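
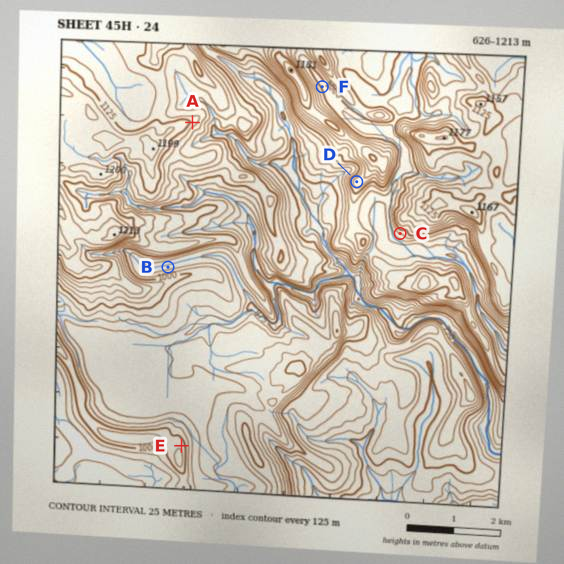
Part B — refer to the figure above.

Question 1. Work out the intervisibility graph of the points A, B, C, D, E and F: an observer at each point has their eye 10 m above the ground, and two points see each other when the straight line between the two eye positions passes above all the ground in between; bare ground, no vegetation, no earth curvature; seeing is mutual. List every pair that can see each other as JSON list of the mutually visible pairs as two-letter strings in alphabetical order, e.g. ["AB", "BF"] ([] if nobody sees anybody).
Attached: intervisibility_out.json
["AC", "AD", "AE", "CD", "CE", "DE"]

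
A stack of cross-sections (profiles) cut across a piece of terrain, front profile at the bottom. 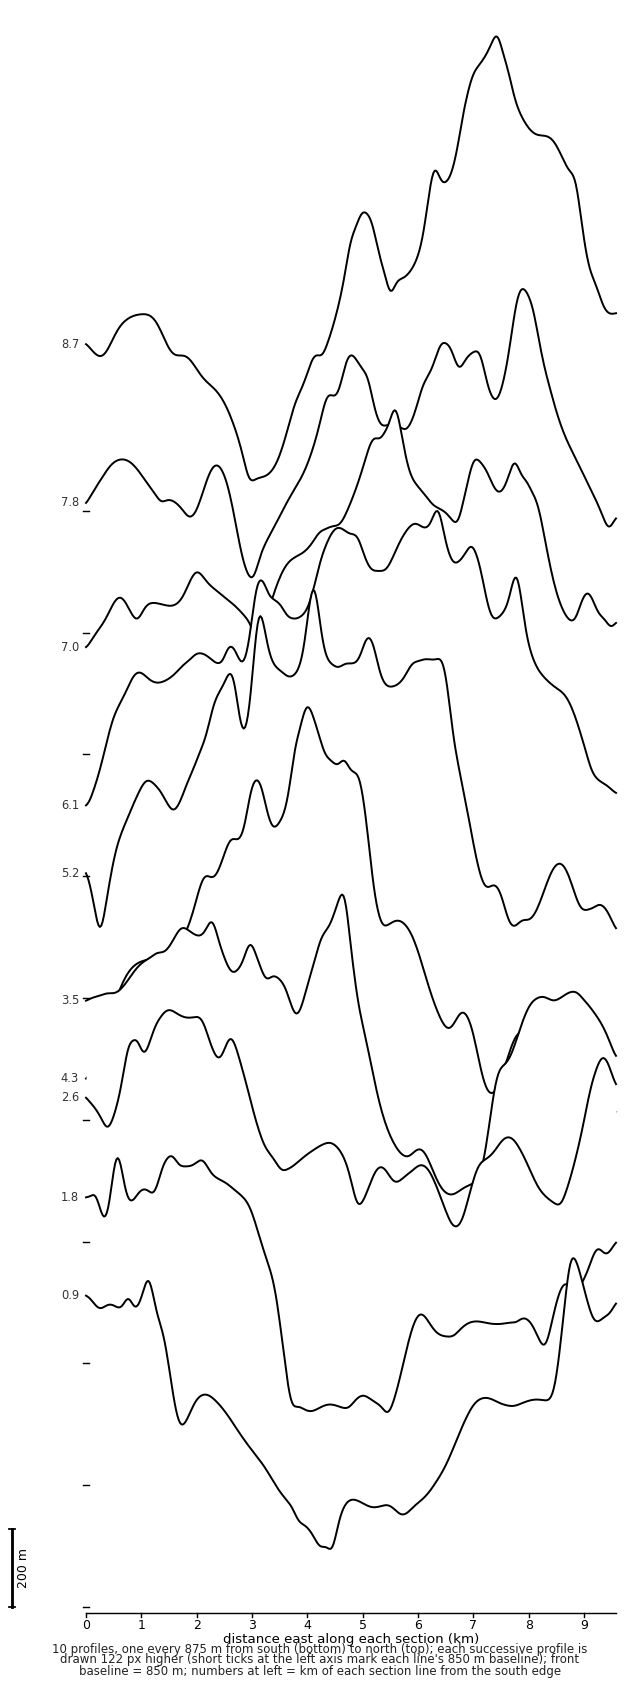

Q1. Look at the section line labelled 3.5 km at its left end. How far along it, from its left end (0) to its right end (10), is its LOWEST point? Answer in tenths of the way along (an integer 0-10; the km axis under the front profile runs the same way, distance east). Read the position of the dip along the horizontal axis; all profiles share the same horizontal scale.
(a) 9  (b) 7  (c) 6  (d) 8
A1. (b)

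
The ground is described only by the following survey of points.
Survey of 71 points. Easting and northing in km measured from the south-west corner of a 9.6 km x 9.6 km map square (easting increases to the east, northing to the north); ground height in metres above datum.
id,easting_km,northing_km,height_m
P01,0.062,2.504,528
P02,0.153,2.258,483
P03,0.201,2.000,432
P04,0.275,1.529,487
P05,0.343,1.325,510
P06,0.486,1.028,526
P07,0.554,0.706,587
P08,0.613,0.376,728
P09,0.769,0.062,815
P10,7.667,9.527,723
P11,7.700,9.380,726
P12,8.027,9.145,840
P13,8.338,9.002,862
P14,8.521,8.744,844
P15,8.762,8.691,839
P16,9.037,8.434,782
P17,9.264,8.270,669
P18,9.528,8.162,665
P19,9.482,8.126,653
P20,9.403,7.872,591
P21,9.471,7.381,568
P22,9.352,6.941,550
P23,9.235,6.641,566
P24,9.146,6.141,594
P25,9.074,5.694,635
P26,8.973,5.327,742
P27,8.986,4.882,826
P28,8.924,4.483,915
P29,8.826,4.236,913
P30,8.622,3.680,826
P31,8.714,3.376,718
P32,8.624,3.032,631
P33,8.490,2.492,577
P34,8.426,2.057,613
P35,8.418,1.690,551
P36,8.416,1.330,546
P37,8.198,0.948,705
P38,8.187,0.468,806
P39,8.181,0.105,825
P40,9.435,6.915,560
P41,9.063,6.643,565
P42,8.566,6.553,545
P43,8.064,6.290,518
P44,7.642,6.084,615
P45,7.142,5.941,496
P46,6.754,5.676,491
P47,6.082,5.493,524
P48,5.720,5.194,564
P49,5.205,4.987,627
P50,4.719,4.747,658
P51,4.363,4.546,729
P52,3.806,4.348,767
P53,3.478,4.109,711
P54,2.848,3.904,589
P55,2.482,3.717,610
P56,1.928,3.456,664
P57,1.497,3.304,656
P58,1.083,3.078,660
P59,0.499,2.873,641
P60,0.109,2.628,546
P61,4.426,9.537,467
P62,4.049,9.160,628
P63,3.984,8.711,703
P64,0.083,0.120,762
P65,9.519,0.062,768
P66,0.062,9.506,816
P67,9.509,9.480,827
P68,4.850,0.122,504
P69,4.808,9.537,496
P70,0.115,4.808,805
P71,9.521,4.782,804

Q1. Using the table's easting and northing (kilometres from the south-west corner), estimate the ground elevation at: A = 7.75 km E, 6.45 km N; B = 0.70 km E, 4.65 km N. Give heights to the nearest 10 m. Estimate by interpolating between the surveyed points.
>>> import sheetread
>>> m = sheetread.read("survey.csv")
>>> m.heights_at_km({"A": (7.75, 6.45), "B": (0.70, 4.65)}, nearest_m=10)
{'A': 530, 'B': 800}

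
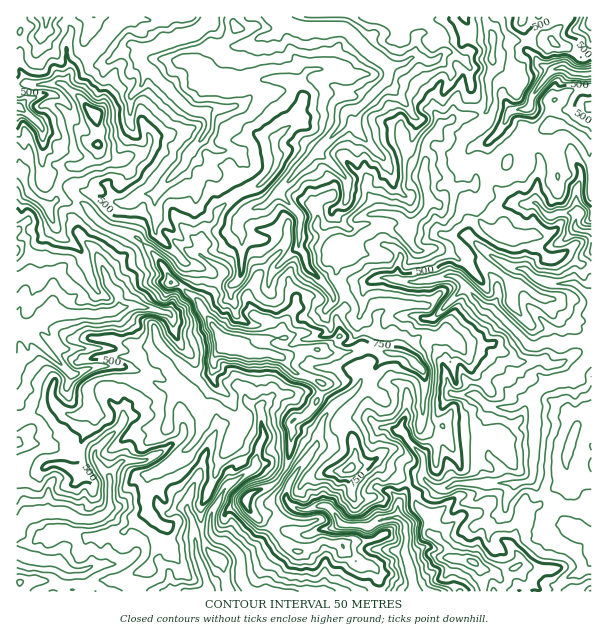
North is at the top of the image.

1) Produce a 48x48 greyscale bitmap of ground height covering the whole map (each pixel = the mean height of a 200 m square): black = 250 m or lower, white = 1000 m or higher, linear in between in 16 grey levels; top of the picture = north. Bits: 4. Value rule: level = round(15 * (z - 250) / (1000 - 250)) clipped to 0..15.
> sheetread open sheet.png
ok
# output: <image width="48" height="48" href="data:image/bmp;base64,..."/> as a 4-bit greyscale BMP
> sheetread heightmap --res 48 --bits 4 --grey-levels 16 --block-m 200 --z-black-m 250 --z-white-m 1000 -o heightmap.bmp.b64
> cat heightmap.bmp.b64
<image width="48" height="48" href="data:image/bmp;base64,Qk32BAAAAAAAAHYAAAAoAAAAMAAAADAAAAABAAQAAAAAAIAEAAATCwAAEwsAABAAAAAAAAAAAAAAABEREQAiIiIAMzMzAERERABVVVUAZmZmAHd3dwCIiIgAmZmZAKqqqgC7u7sAzMzMAN3d3QDu7u4A////AEMyMzM0QyIhEhERIiIzRVMRJEV3dmVERDMiESM0RDMxIxEjRERFZmQRNmeId2VUMxEREiIjREQhMxI0VmVmdlMSV4mHZ2VUMhEhIzMzNEQiMhJGeHd4ZTITV3dlVlMzIhIyIzNERFQiESRXd2dmZVQUd2VUVTMyIREiIiI0RVQiI0aHd3UyIjMUdmRDNEMiIhAREREkVUQjJWmYdVU1ZCI2dlVDI0MiIiESIzEjVVM1NIqHVVRXh2NGVVQzIjMzMzMjREI0VVQ1U2mYZ3eJl2VVQzMiISIzMzREVUElZmVEZDVod4mrqHdkRDMiIRE0Q0RVVTIjRmZkZlRGl4msupdkVVQzMyE0QzREVSM0RFd1Z3VXmHiauphkVmRDQyE0QyNEVUNVZmZ2Z4ZXqoiaqIdWZmRDQxEkQzNEVVRFZnZnZ4dXq5iamGVYd2RDMxEjRERFZmZEVnd3d4doq7iZl3dodmQzIhEjRDRVVmVVZnd4iIdnmrqZmJh4hVQhEREjMzNVRmVlZnd4mYd3iaypmZh4hTIjIRESIiNENWZmd3eJqYiIm83KmZiJlVRDIiEBESMzI0VWZ3iJuqqqzcu6mqmrlVVUMyIhERIhNFVmd4h5zd7u7cy7qqu6hmZVQzIiERESM0VWeIZ53+7t3My6uqqYd3dlQxEREAESNFVVaGV67t3d3LqqmYmIeHZUMRIREREREiIjV1R726u8yqiYeIh2VmVDEjIiERERERESMzWMuZuqqpeIeId3ZFQhJDMzIRIRIjMSNXi7qImImphod3d2ZTISNERDISIiM0IkaLupl2mImYZ3ZVVERDJENUMiETMyNEI1aLmIiGeHh1aHdlRUQyRUQyIzIjMzNDNFeZZnh1Z3ZliYh3Z3dlZUMzRVMzRFVTRWeGZ4dlVWZWiZiHeJh2VEVVVVQjVmZFZ3dVZ3ZURVZGeIiIiZdlVWZmZTMjV3ZXd3ZFZmZURVZGd3iImZd2VmZmZUElWHZ3ZVVEVVZUNEVGZWiZmZmHZmZVQzI2eId2VEQ0REVlQzNWZkaId4mXdmVENVNYh3dlVUQzNEVVZTNFZkV2V4mHd2ZVVmRYdnd2VmVCI0RFVlM0RDVlV5mHd2ZmVnVYdniId3ZDIjRERWQiM0VUR4mHd2d2ZnVndneJl3ZUMTM0RWZCI0QzV4l3Zmd2ZmZ3ZWeal2ZkQhNERWVDIjMkZniHZlZmZ2Z2VGealkVUQyI0VWZVMSI0ZmiHdmVmd3dkNWeahUVDIhIzRFVlQhE0VUaId3VVZ3ZSVneZhTQyEREiNEVVQhEjQ1ZnZnVDR2VEVWiGZCIhEjMzM0RVQyIRI0VWVnZlNmZWZ4dkQyERI0Q0REREMzMhEzRVVnZ2NEQ1RWZDMyESMzMzM0RERDMhEjM0RXd2QhIkNEVDIhASMzMzIiMzMzIRERIkRodlRUVUM0QzMhEREiMiIRIiIiESMyM0VodlZ3ZEIjQzMyIREBEjIREREREiMzNFZodlZ2Q0MTQyNDMzIhEjIRARERIzRERFVnZUVWUg=="/>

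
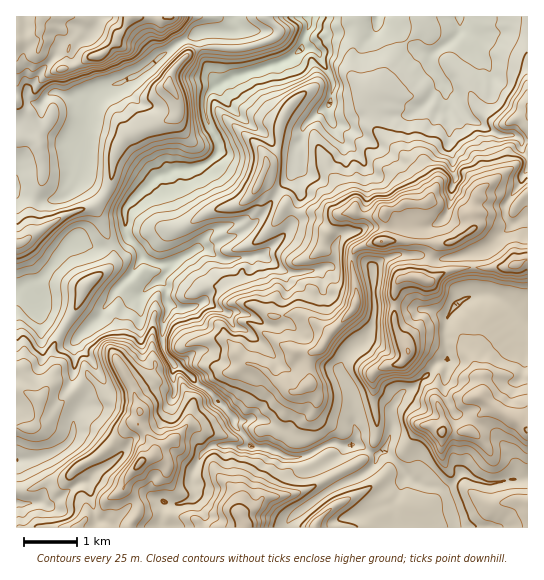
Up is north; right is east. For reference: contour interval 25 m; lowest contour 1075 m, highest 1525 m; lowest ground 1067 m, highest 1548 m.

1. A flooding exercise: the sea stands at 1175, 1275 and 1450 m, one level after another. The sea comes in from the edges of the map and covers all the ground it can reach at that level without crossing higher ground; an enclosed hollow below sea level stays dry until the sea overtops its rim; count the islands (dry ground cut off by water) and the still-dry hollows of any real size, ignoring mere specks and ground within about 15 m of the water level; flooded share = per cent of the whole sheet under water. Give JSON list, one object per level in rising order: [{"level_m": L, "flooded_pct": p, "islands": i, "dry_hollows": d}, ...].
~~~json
[{"level_m": 1175, "flooded_pct": 9, "islands": 0, "dry_hollows": 0}, {"level_m": 1275, "flooded_pct": 42, "islands": 2, "dry_hollows": 0}, {"level_m": 1450, "flooded_pct": 91, "islands": 2, "dry_hollows": 0}]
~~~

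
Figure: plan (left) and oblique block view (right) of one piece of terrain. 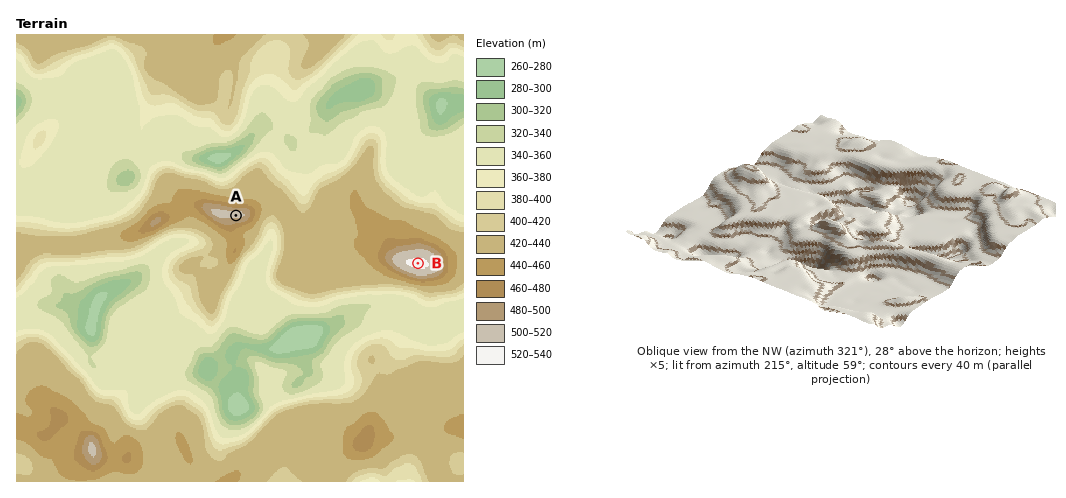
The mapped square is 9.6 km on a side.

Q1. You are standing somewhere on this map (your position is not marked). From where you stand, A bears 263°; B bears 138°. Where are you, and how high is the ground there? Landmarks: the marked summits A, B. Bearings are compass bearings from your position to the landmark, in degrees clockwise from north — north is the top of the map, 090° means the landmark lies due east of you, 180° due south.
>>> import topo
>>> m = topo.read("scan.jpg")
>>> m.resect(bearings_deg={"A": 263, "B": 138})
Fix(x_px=361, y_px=200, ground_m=440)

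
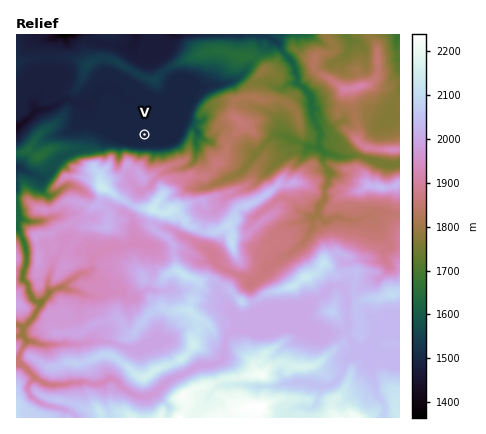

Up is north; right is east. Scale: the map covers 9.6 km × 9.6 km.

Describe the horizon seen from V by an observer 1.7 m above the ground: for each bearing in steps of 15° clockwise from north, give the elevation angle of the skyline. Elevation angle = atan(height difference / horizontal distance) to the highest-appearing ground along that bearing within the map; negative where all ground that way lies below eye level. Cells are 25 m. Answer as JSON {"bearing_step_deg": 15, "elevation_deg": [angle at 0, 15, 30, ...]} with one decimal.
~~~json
{"bearing_step_deg": 15, "elevation_deg": [1.9, 1.9, 2.9, 3.0, 4.7, 9.0, 9.9, 12.7, 16.5, 20.3, 23.2, 24.8, 30.8, 30.6, 32.2, 25.1, 21.4, 3.5, 2.3, 1.0, 0.3, 1.1, 1.2, 1.6]}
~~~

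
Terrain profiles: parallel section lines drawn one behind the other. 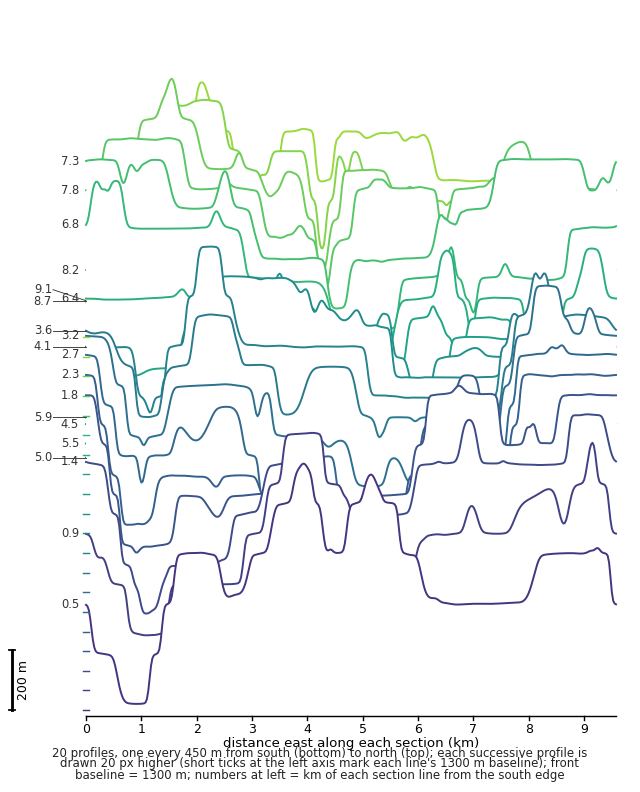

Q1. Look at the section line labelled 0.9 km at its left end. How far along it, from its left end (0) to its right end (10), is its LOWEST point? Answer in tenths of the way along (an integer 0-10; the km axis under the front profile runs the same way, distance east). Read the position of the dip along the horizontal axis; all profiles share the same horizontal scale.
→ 1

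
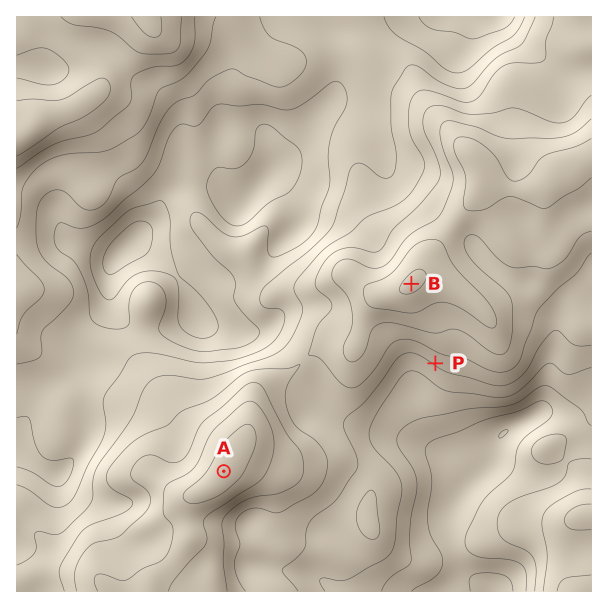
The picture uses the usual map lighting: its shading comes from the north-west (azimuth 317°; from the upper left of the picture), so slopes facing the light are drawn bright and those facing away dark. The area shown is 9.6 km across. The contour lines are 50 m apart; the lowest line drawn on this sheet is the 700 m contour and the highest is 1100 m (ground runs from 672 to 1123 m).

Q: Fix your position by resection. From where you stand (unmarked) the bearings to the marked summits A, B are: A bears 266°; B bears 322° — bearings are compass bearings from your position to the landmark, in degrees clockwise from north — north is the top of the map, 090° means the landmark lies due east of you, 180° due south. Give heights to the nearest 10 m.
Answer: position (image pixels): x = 540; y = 449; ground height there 820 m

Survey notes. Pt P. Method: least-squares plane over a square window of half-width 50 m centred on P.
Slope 13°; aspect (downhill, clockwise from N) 213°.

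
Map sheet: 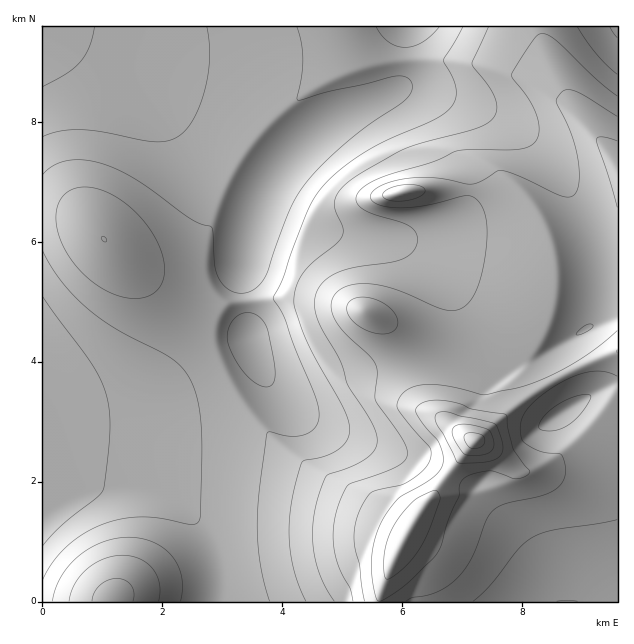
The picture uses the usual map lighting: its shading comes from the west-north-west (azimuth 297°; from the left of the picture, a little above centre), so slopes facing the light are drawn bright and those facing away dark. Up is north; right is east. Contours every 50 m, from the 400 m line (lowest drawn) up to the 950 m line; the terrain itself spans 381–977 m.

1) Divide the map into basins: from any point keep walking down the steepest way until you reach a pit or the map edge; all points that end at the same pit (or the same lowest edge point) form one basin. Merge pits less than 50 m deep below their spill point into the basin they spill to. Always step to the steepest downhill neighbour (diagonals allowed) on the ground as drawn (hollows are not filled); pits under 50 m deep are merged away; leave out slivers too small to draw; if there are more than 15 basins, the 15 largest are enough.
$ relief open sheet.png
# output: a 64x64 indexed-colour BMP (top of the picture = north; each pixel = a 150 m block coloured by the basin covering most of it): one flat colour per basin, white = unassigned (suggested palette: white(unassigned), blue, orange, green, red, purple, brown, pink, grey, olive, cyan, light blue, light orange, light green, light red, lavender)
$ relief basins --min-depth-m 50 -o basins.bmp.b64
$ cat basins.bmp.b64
<image width="64" height="64" href="data:image/bmp;base64,Qk12CAAAAAAAAHYAAAAoAAAAQAAAAEAAAAABAAQAAAAAAAAIAAATCwAAEwsAABAAAAAAAAAA////ALR3HwAOf/8ALKAsACgn1gC9Z5QAS1aMAMJ34wB/f38AIr28AM++FwDox64AeLv/AIrfmACWmP8A1bDFACIiIiIiIiIiIiIiIiIiIiIiIiIzMzMzMzMzMzMzMzMzIiIiIiIiIiIiIiIiIiIiIiIiIjMzMzMzMzMzMzMzMzMiIiIiIiIiIiIiIiIiIiIiIiIiMzMzMzMzMzMzMzMzMyIiIiIiIiIiIiIiIiIiIiIiIiIjMzMzMzMzMzMzMzMzIiIiIiIiIiIiIiIiIiIiIiIiIiMzMzMzMzMzMzMzMzMiIiIiIiIiIiIiIiIiIiIiIiIiIjMzMzMzMzMzMzMzMyIiIiIiIiIiIiIiIiIiIiIiIiIiMzMzMzMzMzMzMzMzIiIiIiIiIiIiIiIiIiIiIiIiIiIjMzMzMzMzMzMzMzMiIiIiIiIiIiIiIiIiIiIiIiIiIhMzMzMzMzMzMzMzMyIiIiIiIiIiIiIiIiIiIiIiIiIhETMzMzMzMzMzMzMzIiIiIiIiIiIiIiIiIiIiIiIiIRERMzMzMzMzMzMzMzMiIiIiIiIiIiIiIiIiIiIiIiIRERETMzMzMzMzMzMzMyIiIiIiIiIiIiIiIiIiIiIiERERERERERMzMzMzMzMzIiIiIiIiIiIiIiIiIiIiIhERERERERERERMzMzMzMzMiIiIiIiIiIiIiIiIiIiIREREREREREREREzMzMzMzMyIiIiIiIiIiIiIiIiIiIRERERERERERERETMzMzMzMzIiIiIiIiIiIiIiIiIiIRERERERERERERETMzMzMzMzMiIiIiIiIiIiIiIiIiERERERERERERERETMzMzMzMzMyIiIiIiIiIiIiIiIiERERERERERERERERMzMzMzMzMzIiIiIiIiIiIiIiIiERERERERERERERERETMzMzMzMzMiIiIiIiIiIiIiIiIREREREREREREREREREzMzMzMzMyIiIiIiIiIiIiIiIRERERERERERERERERERMzMzMzMzIiIiIiIiIiIiIiIRERERERERERERERERERERMzMzMzMiIiIiIiIiIiIiIRERERERERERERERERERERETMzMzMyIiIiIiIiIiIiIhERERERERERERERERERERERETMzMzIiIiIiIiIiIiIhERERERERERERERERERERERERETMzMiIiIiIiIiIiIiERERERERERERERERERERERERERETMyIiIiIiIiIiIiIRERERERERERERERERERERERERERETIiIiIiIiIiIiIREREREREREREREREREREREREREREREiIiIiIiIiIiIhERERERERERERERERERERERERERERESIiIiIiIiIiIiERERERERERERERERERERERERERERERIiIiIiIiIiIiIREREREREREREREREREREREREREREREiIiIiIiIiIiIiERERERERERERERERERERERERERERESIiIiIiIiIiIhERERERERERERERERERERERERERERERIiIiIiIiIiEREREREREREREREREREREREREREREREREiIiIiIiIhERERERERERERERERERERERERERERERERESIiIiIiIRERERERERERERERERERERERERERERERERERIiIiIiIREREREREREREREREREREREREREREREREREREiIiIiIRERERERERERERERERERERERERERERERERERESIiIiIRERERERERERERERERERERERERERERERERERERIiIiIREREREREREREREREREREREREREREREREREREREiIiIRERERERERERERERERERERERERERERERERERERESIiERERERERERERERERERERERERERERERERERERERERERERERERERERERERERERERERERERERERERERERERERERERERERERERERERERERERERERERERERERERERERERERERERERERERERERERERERERERERERERERERERERERERERERERERERERERERERERERERERERERERERERERERERERERERERERERERERERERERERERERERERERERERERERERERERERERERERERERERERERERERERERERERERERERERERERERERERERERERERERERERERERERERERERERERERQRERERERERERERERERERERERERERERERERERERERERFBERERERERERERERERERERERERERERERERERERERERFEERERERERERERERERERERERERERERERERERERERERFEQRERERERERERERERERERERERERERERERERERERERFERBERERERERERERERERERERERERERERERERERERERFEREEREREREREREREREREREREREREREREREREREREREUREQREREREREREREREREREREREREREREREREREREREURERBERERERERERERERERERERERERERERERERERERERREREERERERERERERERERERERERERERERERERERERERREREQRERERERERERERERERERERERERERERERERERERFERERBERERERERERERERERERERERERERERERERERERFEREREEREREREREREREREREREREREREREREREREREREUREREQRERERERERERERERERERERERERERERERERERERRERERBERERERERERERERERERERERERERERERERERERRERERE"/>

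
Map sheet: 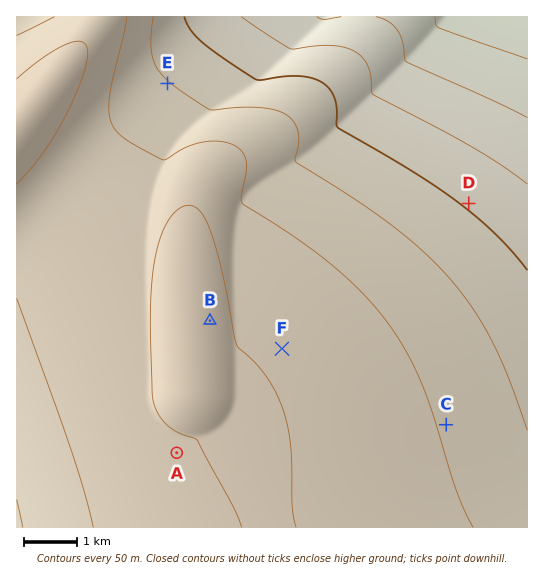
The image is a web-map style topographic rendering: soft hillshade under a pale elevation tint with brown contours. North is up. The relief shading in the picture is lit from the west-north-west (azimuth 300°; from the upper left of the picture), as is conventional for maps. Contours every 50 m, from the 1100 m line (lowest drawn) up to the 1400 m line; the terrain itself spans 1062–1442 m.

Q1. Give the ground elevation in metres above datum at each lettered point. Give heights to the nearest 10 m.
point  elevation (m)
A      1390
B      1430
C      1350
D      1250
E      1300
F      1390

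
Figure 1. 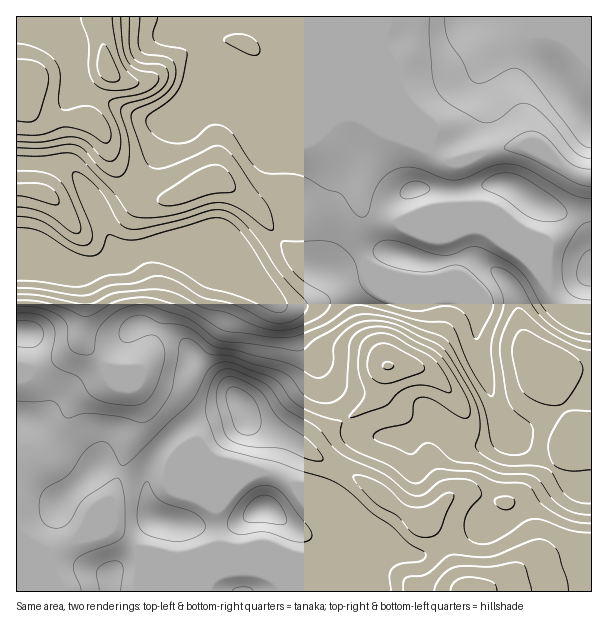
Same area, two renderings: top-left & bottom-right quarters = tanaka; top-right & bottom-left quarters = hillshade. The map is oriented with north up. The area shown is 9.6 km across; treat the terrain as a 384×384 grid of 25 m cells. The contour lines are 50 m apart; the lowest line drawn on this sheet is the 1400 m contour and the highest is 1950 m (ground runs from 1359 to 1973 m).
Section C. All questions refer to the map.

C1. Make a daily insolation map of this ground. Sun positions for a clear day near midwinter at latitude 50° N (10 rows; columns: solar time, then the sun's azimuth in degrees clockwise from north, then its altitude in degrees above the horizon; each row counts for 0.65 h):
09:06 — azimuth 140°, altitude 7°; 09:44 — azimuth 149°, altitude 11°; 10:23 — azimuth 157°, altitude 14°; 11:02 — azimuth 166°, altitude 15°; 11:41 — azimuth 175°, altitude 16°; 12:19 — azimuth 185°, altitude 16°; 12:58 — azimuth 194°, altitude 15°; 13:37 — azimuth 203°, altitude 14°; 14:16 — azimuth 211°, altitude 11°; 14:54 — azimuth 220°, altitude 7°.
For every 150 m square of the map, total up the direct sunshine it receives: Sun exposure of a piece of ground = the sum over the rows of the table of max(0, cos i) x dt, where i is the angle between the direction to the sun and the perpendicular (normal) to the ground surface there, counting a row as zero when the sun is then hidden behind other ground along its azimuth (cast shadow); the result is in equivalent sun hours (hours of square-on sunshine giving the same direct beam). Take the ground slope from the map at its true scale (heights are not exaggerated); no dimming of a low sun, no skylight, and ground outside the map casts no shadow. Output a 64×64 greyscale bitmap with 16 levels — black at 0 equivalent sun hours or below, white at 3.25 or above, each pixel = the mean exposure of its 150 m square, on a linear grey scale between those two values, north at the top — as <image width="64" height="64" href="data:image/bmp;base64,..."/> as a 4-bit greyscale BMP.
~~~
<image width="64" height="64" href="data:image/bmp;base64,Qk12CAAAAAAAAHYAAAAoAAAAQAAAAEAAAAABAAQAAAAAAAAIAAATCwAAEwsAABAAAAAAAAAAAAAAABEREQAiIiIAMzMzAERERABVVVUAZmZmAHd3dwCIiIgAmZmZAKqqqgC7u7sAzMzMAN3d3QDu7u4A////AHd3d3d3d3d3d3d2VERFV3d3d3d3d3ZVVVVVVmdmZmZ3d3d3iId3d3d3d3dkIjVnd3d3d3d3VDIzMiI0VmZWZnd3d3d2VVZ3d3d3d3d3d3d3d3d3d2QhESIQAAE0VmZmd3d3dlQyNFZ3d3d3d3d3d3d3d3d3YyIzMhAAABJFZmZmd3d2VDIjVneJmHd3d3d3iamHd3dmV4hkIQABESRWZmV3eIdlVDNYrMzMuYiqiJvMqHZ3d2ebzJdUMzIiI0VEM3eImHdmZWm8y6qpms3u7bhlVnd3ebzLqGVWZUMzMyEQd4mZh3d2eJmHZmZnm97bdDRnd3i8uYiId2ZmZUMhAABmeIiHd3ZmZDMjNERXq6ZDRnd3jNyWNGiId3d3UyEAAGZneIh3d2ZDISJGZDNFQzRmd3i8ymMRR5mXeIdkIRAAZmVWiZh3dlQ0VmdmMhASNWZ3nMqFMQEkeIhlRVQyIjVmVEV4mYd2ZWZnd2ZSEAJWZ5vMpjIRESIkVTERIzNFZmZURFeJh2Vmd3d3ZmVCNXm8zLhCEREiIAAREAABJGZmZlVUVXd2VVZ3d3dmZmeJvNy5YhABIzMgAAAAAAAleIhmZmVVVmZURnd3d3eKvMzLuXQQABE0RDEAAAAAAUeamXdmZlRFVUM1d3d3rN7ty6l1MhERI0RUMxASEAATV4mId3ZlVUVVVDNod3is7tupdlMzMzNERVRERWUyEkVWZ3d3d2VVVVZUMzaIiJq7qYdUMzVnd2ZmZUVol1NFZlVFZnd2ZVVERERDM1eIiJmHZDIiNXmZmYdlVpqXVWeHZURFZVZmVDIRIjMzNGiIh2VCEQETV5q6mGZ5u4VWiZmHVEQzRWZTIQARNEMzV4h2VDIRERI0eJmHeKu5VEaJqql2VSNEVVQyERI0RURGd1QzMyIiIzRXiZmbzJUzRomZmZh3RERFVVRFVTRWVERUIREjMzM0Vnm7zN3KYyJGiIiJmXdmVURFVWZmVVZmQyEAABIzM0VXm83e3KYyI0Z3d3iIh3dlRDRWZmZlVXdSEAAAABIzRFeJqqqoYyIjVod3d3d3iIZTM0eJmHZVZ1IAAAAAEjRVZmZVVEMiIjRXh3dmVES7qGQzV5mph3ZlMAAAAAEjRmZmVDIRAAEjRFZ3ZlQhEbupdlVniJmYhlIQAAAAABI0RVVCEQAAATRERWZlMQAAiHd3ZlZniZh1IAAAAAAAABESIhAAAAABNFRERVMQAAAiM0VVREVndkIAAAAAAAAAAAAAAAAAAAE0RDNEMgAAAAABEjIiIiMyEAAAAAAAAAAAEQAAAAAAASNFMzMhEAAkAAAAAAEQAAAAAAAAAAAAEjMyEAAAAAERI1VURDIhJYkAAAAAAAAAAAAAAAAAERNGZmUxAAABI0RVVWZlMzNpvAAAAAAAAAAAAAAAABIzRXiIh1MQACNEVWVWiHUzRXm7AAAAABAAAAARAAIjRERoiZh2VDMzRFVWZWiYYyNVeIgQAAEiMhAAAAASNEVVV5mYdmVVVmeImYdniXUhJGZnZjEBM1ZlQxAREkVVZlVpmYZlVVVnm7uYd4iGMQE1ZmZmNENHmpdVVURFVmZmZomYZURERWd4ZTIiNFMQE1ZmVVVmeKzcl3eIdmZmZmZomoZUREREVEMQABIRIRNWZmZURLu83tpmir3cp2ZmZnq6dlVURERDIRE1ZlQiVmZmeHVDzd3clkWK3u//24ZovLl2VVVVVUREVmZmZmZmZovLl1Tu7slkRoq73////t3sp2ZmVVVVVmiHZnd3ZmZp3LqXZe7tt0NXmZmrzv///+uGZmZlVWZmeauXd3d3d7y6h2VD3cp0NGmph3d4rO/+yGVWZmZmZmZnm826qaq9y4ZDMhGHZTNGm7qGVEVom7qFRFVVVWZmZlVniYd3mrunUyERESIRI1i9yoZUM0VndlQzNERVVmZmVDMyIREkVUMhERIjEREket3KhlQzM0RUQzMzNEVVZmZUMRAREQAAAAARNXhVVniszLqGVDMiIzMzMzM0RVVWZlQyIjRVMQAAASRovd3d3NzMuXZUMyIiIzNERERFVVZlVENFZ3dlMREkVore/////suoZURDIiIzNFZmdmVVVVVVVWZniZmHZVZoq8z/////2nZUREMzMzNFZmZ3dmZVVWZ3d2ZnmaqZh4q7qsy7vN23VERERERDM0VmZnd3ZlVWd3d3d3d4mZmaq7qYmYd3d1Q0VndlVUMzRWZnd3d3Znd3d3eIiIiImZqruoZ3h2QiEkaby5hmQzRWZnd3d3d3d3d3eJmZmYiImquoZWd4ZDI1nP//24dmZ3d3d3d3d3d3d3eImZmZmImaqpdVZ3h2Z4z////sl3d3d3d3d3d3d3d3d4iIiImImZqZdlV3d3d3reyYirqXd3d3d3d3d3d3d3d3d3d3iIiZmYdlVXZmZnealSASV4h3d3eZh3d3d3d3d3d3d3d3iIiIdlVWVTNFZ3ZTEAAUeJd4mqmHZ3d3d3d3d2Z3d3d3d3dlVVYyETZmZUQwAAJYmqqql2Znd3d3d3d3ZniId3d3ZlRVZxETZmdlRVMQATaJmZh2Vnd3d3d3d3d3eIiHd2ZmVVZ3I1ZmaHZVZlQzNFVmVURWd3d3d3d3d3d4iIh3d2ZmZ3d2Zmd5hlZnd2ZmVEQzNGd3d3d3d3ZmZnd4h3d3d3d3d3d3d3h3ZmZ3dmZmZVVWd3d3d3d3dmZmZ3d3d3d3d3d3"/>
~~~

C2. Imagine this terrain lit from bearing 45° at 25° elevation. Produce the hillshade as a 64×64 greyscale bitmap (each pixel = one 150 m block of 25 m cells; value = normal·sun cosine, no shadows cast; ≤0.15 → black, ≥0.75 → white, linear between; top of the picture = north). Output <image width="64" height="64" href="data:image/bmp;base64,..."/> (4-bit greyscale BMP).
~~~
<image width="64" height="64" href="data:image/bmp;base64,Qk12CAAAAAAAAHYAAAAoAAAAQAAAAEAAAAABAAQAAAAAAAAIAAATCwAAEwsAABAAAAAAAAAAAAAAABEREQAiIiIAMzMzAERERABVVVUAZmZmAHd3dwCIiIgAmZmZAKqqqgC7u7sAzMzMAN3d3QDu7u4A////AHd3dlRFeId3d3d2eJmqh3d3d3d3UzZ3ZWiZmZiJmYd3d3d1REV4iHd3d3d4iZh3d3d3d3dTV4hmeJqpmZmYh3d3d2VVZ4mYd3d3d3d3d3d3d3d3d2Z5mHeKu6qZmZiHd3d3Zmd4iZh3d3d3d3d3d3d3d3d3d4iHZ5q7qZmZmId3d3dneIiZh2ZVVmd3d3d2VVZnd3d3dURXmrqpmZmYiIh3Zmd3iIh1QzNFZmVVVUM0Z4d3d3YyI1eamYiIiJmZmXZlZnd3dlMiNFZnZDMyEkeJh3d3YxAkaJmHd3eImqu7ZlVWd3d2MjRniJh1MyIlirmHd3UhEleIiHd3d3irzMxmVWd3d3UzWJqqqXVERGm8qHd2QQE2iYiId3ZnibzdzGZVZ3d3dTR5qqqXdlVorNuHd2QQJYqpiIh3Zneazdy6ZmZ3d2ZlRXqpiHd3ZorNuHd2QQJZvLh4iId4iavMyohmZ3d2ZmVFeZd3d3d3isuXZlMRNqzcqHiaqqqqvMyXd3d3d3ZmZlZ4h3d3d3eJmGVDIjWLzduXebvMzMvMyod3d3d3Znd3ZniHd3d3d2ZUMiI1es3dyoeKzM3dzMuoZmZ3d3ZmeIh2eHd3d2ZUMzIjNXm83Mupd5vLvMzLqXVFZnd3d2d4mId3d3d2QxESM0VpvMzLqph3m7qau6mGVEVnd3d3d3iIh3d3d2QhATRVZ5vMu6mIh3iamHm7l2VEVndmd3d3eImId3d2UyETVniJu7uYd3d3eJl1abqGVVVniHd4iHeImZmHd3ZTITV4mqvMuYdmZmZ4h1R7yWREVWiIiIiIiJqqqYdnd1MRRpq7zMypdmVVZ4h0NJzIQjRFaIiZiIiJq7uphmd2UxJYrM3dy6h3ZmZ4h0I3zsYiNEVniJmIiZqrqph2ZmZCI3rN3cy6mHZlZndkIlv/tSNFVWd3iIiJmaqYh2VWZkM2rd3cy6mHZUNFVTIlrv6TI1VVZ3d3eJmZmXd3ZUVmVFne7tzLqXZTISNEM1nf/GIkVVZ3iHd4mZmYd3ZlRVZmi+/t3MuodUIRNWZnrf/qQSRWZniIZmiaqYdlZlVEVnmt7tzMupdlMiNomqzf/8gxJGZniqpFaJqpdVVWVURXrN3ty7updlQyNYq83v/9tzE1Z3m8y0V5qpdlVVZVRGre3cy7u6l3ZURXm97/7tymMjV4nO7dZ5qql2VVZmVWne7bu8zMuYiHZnm9//7cy5ZDRorO/tyavMuodmZneIrO7bq83dypmYd4q9//7Lu6l1RGnO/9uszd3LqHd4mqvN7cu7zdyoiId4m97/7LqqqXVEe9/smH3e7ty5iJq8zN3dy8zcunZVZmeb3typiJqXdTR77shUTd7u3bmJq8zMzd3MzLqXQzNEV5vLmHd3iHd1I3zslCIt3d3cqZq7u7vN3Luph3UhEjRXmpd3d3d3d2MUndpiEjzMy7qYmrupq83KmHd3UgEjRWiZd3d2Znd2MTfOyFIkWZmYh3aJmYiry5h3d3YwAjVneJh2ZVVWZmQ0e+2nUjVnd3dlRWd3eKqYd3d3dRAUZ3iJmGVERnd2VVi92ndTRmd3ZTEkd3d4iHd3d3diAUZ4iJmXVVeKqph3m9yXd1RWdmVBADeHZVZnd3d3djADZ4iImZdniry6mIm7qHd3VVZ0QxACepYyNFVWZ3d0ACV4iIiZmIiruYd4iZl3d2VEZ3MhABa8lBIjIjRVZkEBR4iIiJmIiJl3d3d3d3dlMzVncRAAWttyEjMiIiMyAANoiIiIiId3dmd3d3d3djEjVniBEBSM2UETRDMzMhAANoiIiIiIh2ZVVmZmd3ZSAkaJmZIjSM23ICRVVVVDIRNpmIiIiIh3ZVVVVWZlUyEleau7pmeb3JMANWd3dmVEV5qYiIiId3dmVmZ3d2VDJGmszMu5mrzKUAFHeIh3d3eKu6mZmYh3d3Zniauql2Zoq83Mupqqu6YgAliJiIiIiavLqZmZiHd3d3iavLqYiJvN3LqGV3d3YwADeZmYiIiJvMupmZiHd3eIiJqqmIiJq8zKl0IiIzMxABWKqpmYiIq8upiIiId3eIiJmYdmZniaqphkEQAAERAAJ6u6mZmIibu5h3d3d3d4iIiHdmZmZniHdkEBEAEiEABJzcupmIeJuqh3d3d3d4iId3d2ZmVVZmZkIQIzNFUyJIzdypmId4mqmHd3d3d3iHd3d3ZmVVZmZlMQE0Vnh2VovdyoiId3iZmHd3d3d3d3d3d3dlVVVmZmQhElZniZiJvMqFVWd3eJiHd3d3d3d3d3d3ZUREVWZ2VCEkeGeJmZmZdCIkV3d3d3d3d3d3d3d3d3dURERVZmZTIkaJZ3mph2MhI0RniHd3d3d3d3d3d3d3dlREVVZmZkMjaJlmeal1IBR4iImYd3d3Zmd3d3d3d3d2VVVVVmZlRDV5mWeKuXQRat27y6h3d2ZVZ3d3d3d3d2ZVVVVmZmZUVomYeKu5dCSu/szcqHZmVEZ4d3d3d3d3ZlVVVWZ3dmZomYeavKhkNs7tzMyoZlREV4h3d3d3d3dmZVRVZ3d3Z3iYd7u6h2Q3zty7uph2VVaJmHd3d3d3dmZVREVnd3d3iId3mYd3YzfNy6qYh3d3eJqXd3d3d3d2ZmVERWd3d3d3d3d3d3dSOLy6mYd3d4iJqYd3d3d3d3ZmZURFZ3d3d3d3d3d3d0JIvLqYh3d4iJmYd3d3d3d3d2ZlREZ3d3d3d3d3"/>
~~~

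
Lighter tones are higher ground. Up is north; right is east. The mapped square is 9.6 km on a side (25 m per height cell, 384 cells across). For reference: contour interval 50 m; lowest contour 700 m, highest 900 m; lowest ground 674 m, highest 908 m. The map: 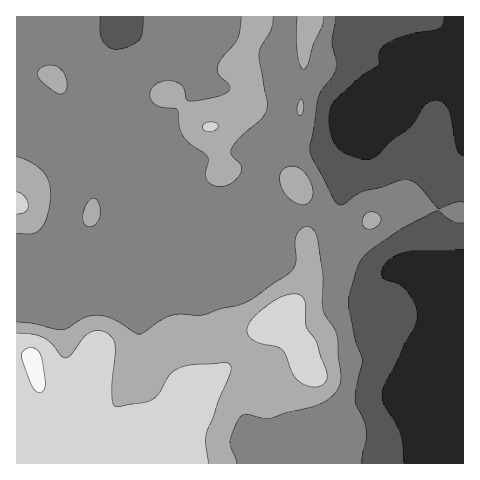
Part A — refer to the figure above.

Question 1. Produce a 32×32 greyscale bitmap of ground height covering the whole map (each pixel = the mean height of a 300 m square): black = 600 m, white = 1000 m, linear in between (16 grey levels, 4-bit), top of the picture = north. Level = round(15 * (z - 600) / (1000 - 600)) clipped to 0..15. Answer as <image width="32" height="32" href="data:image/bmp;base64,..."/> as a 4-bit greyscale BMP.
<image width="32" height="32" href="data:image/bmp;base64,Qk12AgAAAAAAAHYAAAAoAAAAIAAAACAAAAABAAQAAAAAAAACAAATCwAAEwsAABAAAAAAAAAAAAAAABEREQAiIiIAMzMzAERERABVVVUAZmZmAHd3dwCIiIgAmZmZAKqqqgC7u7sAzMzMAN3d3QDu7u4A////AKqqqqqqqqqId3dmd2VEMzOqqqqqqqqph3d3ZmZlRDMzu7qqqqqqqoh3d3ZmZUQzM7u7qqqqqqqYiId3ZmVDMzO7u7qpmaqqmIiIiHZVQzMzu7u7qZmauqmZiZmHVUMzM7u6u6mImqqpmZmql2VDMzO7qqupiImZmZmZqodlVDMzu6maqYiJmZmZmqmHZVQzM5mIiZh4iIiZmqqphlVUQzN3d3iHd3iIiJqqqHZVVUMzd3d3d3d3d3eJqph2VVRDM3d3d3d3d3d3d4mYdlREMzN3d3d3d3d3d3d4iHZUQzMzd3d3d3d3d3d3d4h2ZUQzM3d3d3d3d3d3d3eIdmZURESHd3d3d3d3d3d3h3Z3ZVVVmHd4d3d3d3d3d3dmeHZlZql3eHd3d3d3d3d3Znd3ZmaYd3d3d3d3d3d4h2VWZmVViHd3d3d3d4h3eIZUVVVVRId3d3d3d3eId3d1RERFVUR3d3d3d3d4h3dmZUQzRFVEd3d3d3d3iZh3ZmVDMzRFRHd3d3d3d4mZh3d1QzMzREN3d3d3d3iIiIh3dkMzMzRDd3d3d3eId3iId3ZUMzMzM3eId3d3d3d4iGd3ZERDMzN3d3Zmd3d3iIdnd2VERDMzd3d2ZmZnd3iHZ4dlREMzNGZmZmVmZ3d3iHeHZVRERERmZmZVVmd3d4l3iGVVRERD"/>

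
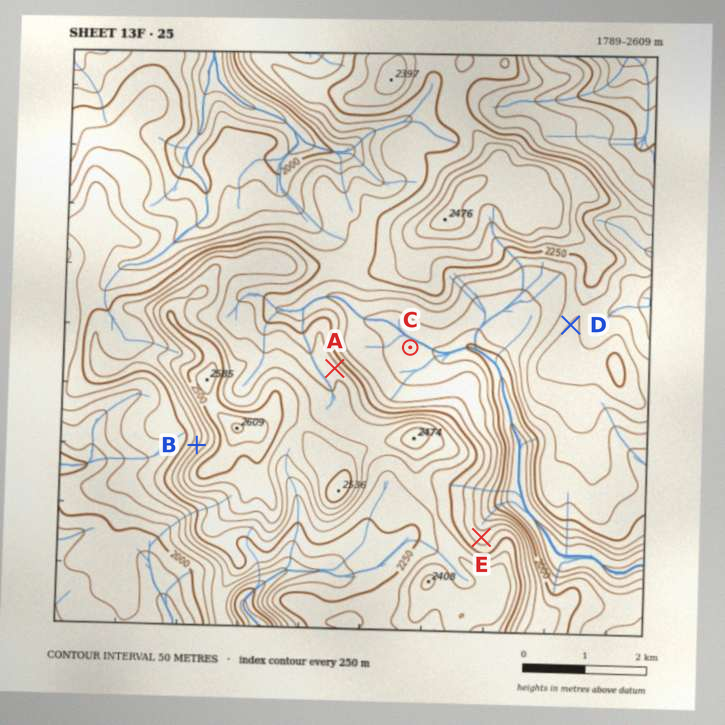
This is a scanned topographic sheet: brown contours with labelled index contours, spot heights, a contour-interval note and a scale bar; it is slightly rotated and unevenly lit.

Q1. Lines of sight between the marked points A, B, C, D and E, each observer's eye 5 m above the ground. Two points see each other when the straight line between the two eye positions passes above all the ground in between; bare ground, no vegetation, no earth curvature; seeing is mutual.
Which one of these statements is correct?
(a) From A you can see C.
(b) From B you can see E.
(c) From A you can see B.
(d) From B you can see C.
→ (a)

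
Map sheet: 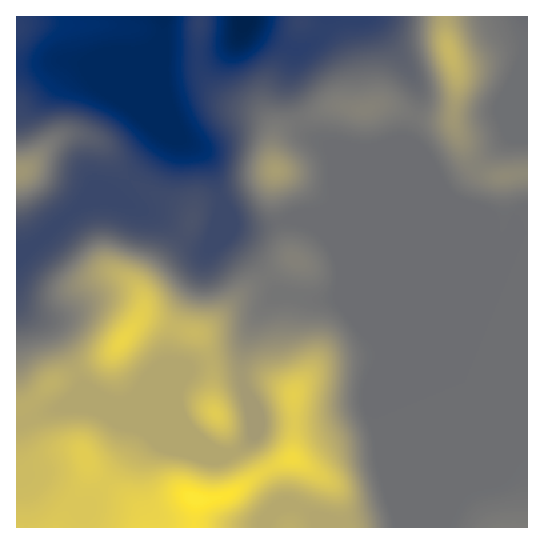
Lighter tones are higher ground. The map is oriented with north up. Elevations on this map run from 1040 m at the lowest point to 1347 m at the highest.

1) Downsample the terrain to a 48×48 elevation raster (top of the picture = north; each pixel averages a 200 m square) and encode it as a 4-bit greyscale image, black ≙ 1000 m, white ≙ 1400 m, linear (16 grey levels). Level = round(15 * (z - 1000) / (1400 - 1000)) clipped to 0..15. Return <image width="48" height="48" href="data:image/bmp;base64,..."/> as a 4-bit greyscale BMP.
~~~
<image width="48" height="48" href="data:image/bmp;base64,Qk32BAAAAAAAAHYAAAAoAAAAMAAAADAAAAABAAQAAAAAAIAEAAATCwAAEwsAABAAAAAAAAAAAAAAABEREQAiIiIAMzMzAERERABVVVUAZmZmAHd3dwCIiIgAmZmZAKqqqgC7u7sAzMzMAN3d3QDu7u4A////ALu8y7zMzMzM3My6qqqqqqqYd2Zmd3d3d7u7u7vMzMzN3czLqqqqqqqYd2ZmZ3d3d7u7u7vMzMzN3d3MuqqqqqqYdmZmZ3d3d7u7u8zMzMzN3d3cy6qru7qXdmZmZnd3d7u7u8zMu7zMzMzMzLu8y7qHdmZmZmZnd7u7vMy7u7u7uqq7zMzMy6mHZmZmZmZmd7u7vMy7u6qqqqqqu8zMu6mHZmZmZmZmZ7u7vMu7qqqqqqqqq7zMuql3ZmZmZmZmZqq7u7uqqqqqqqupmrzLuph3ZmZmZmZmZqqqu7qqqqqqqrupmbvLqph3ZmZmZmZmZqqqqqqqqqqqq8upmbvLqYd2ZmZmZmZmZqqqqqqqqqqqq8upmrzLqYd2ZmZmZmZmZqqqqqqqqqqqq7upmrzLqYd2ZmZmZmZmZpqqqqqqqqqqqrqZqrzLuod2ZmZmZmZmZpmqqqq7qqqqqqqZqru7uod2ZmZmZmZmZoiZqqu7uqqqqqqZmqqrqod3ZmZmZmZmZniImavMy6qqqqqZmZmqqYd3ZmZmZmZmZnd3iZq8y7qqu6mYiIiZmYd2ZmZmZmZmZmZ3eJq8zLu7u6mIiIiIiHdmZmZmZmZmZlZneImrzMu6qqmId3d3d3dmZmZmZmZmZlZneImqvMuqmZmId3d3d3ZmZmZmZmZmZlVniImau7upiIiId3d3d2ZmZmZmZmZmZlVniJmqu7qXdmd3d3d3d2ZmZmZmZmZmZkVneJmqu6mGZVZ3d3d3d2ZmZmZmZmZmZkRWeJmqqZhlVVVmd3eHd2ZmZmZmZmZmZkRFZ4mZiHZlVEVWZ3iHd2ZmZmZmZmZmZkREVWeHZmVVRERVZ3d3dmZmZmZmZmZmZkRERVZmVVVVVERFZnd3dmZmZmZmZmZmZlRERFVVRERFVERFZmdmZmZmZmZmZmZmZlVURERERERFVURFZ3dmZmZmZmZmZmZndmZVREREREREVERFd3d3dmZmZmZmZnd3d4dlVERERERERERWeIh3dmZmZmZmZ3d3d5h2VERERERERERXiZmHdmZmZmZmd3iIiJmGVEREREMzMzRXiZmHdmZmZmZnd4iIiIiHZURERDMyIzRWiZmHdmZmZmZneIiHeHiHZVVUQzIiIjNGeIh3dmZmZmZ3iIh3d2Z3ZmVUMyIiIjRGeId3d3d3dmd3iYh3d1VWZlVDMiIiIzRWd3d3d3d3d3d4mYh3d0RFVUQzIiIiI0RWZ3d3d3eId3d4mYd3d0QzMzMiIiIiM0RWZmZnd4iIh3d4mYd3d0MzMiIiIiIiM0RVZlVmd3d3d3d4mZh3dzMyIiIiIiIiM0RFVVVVZ3d3d2Z4mph3dzMiIiIiIiIjMzM0RERFVmZnZmZ5qqmHdzMiIiIiIiIjMzMzNERERVZmZmZ5qqmHdzMiIiIiIiIjMzIiMzRERFVVVWaKupiHdzMyIiIiIiIjMzIiIzNERERFVWeKuph3dzMzIiIiIiIjMzIiIjRERERERVeKqYh3dzMzIiIiIiIjMzIiIjNERERERFeJqYd3dg=="/>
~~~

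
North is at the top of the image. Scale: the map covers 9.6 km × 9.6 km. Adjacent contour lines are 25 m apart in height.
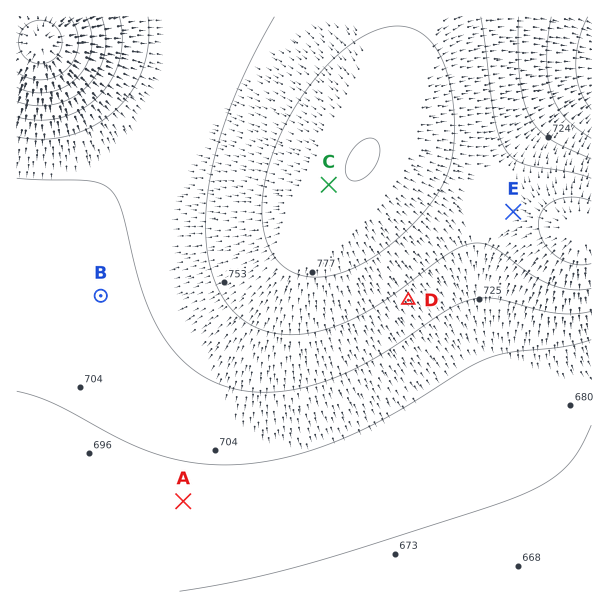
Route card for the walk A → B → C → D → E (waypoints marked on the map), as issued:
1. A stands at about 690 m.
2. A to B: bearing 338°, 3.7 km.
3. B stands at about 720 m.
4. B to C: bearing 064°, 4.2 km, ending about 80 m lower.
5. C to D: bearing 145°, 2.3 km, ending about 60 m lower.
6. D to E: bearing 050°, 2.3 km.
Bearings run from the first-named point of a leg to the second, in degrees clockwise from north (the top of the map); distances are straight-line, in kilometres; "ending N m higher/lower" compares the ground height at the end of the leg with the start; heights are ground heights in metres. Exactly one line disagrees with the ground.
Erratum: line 4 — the sense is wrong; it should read higher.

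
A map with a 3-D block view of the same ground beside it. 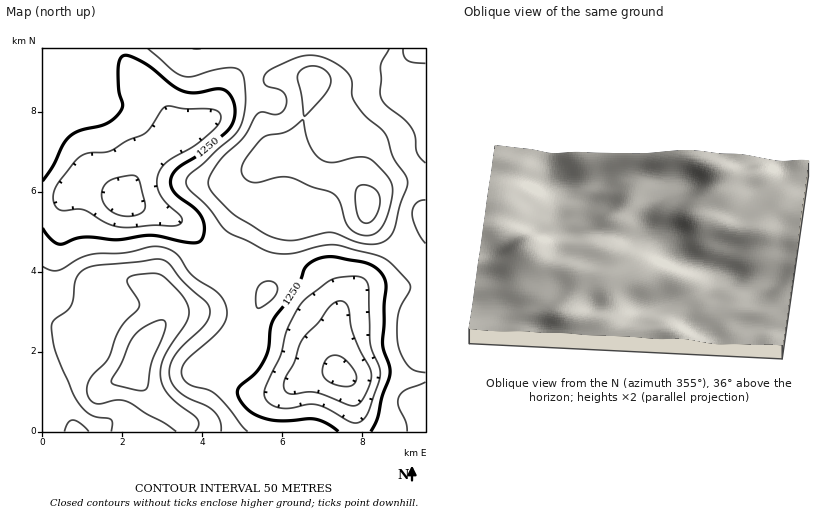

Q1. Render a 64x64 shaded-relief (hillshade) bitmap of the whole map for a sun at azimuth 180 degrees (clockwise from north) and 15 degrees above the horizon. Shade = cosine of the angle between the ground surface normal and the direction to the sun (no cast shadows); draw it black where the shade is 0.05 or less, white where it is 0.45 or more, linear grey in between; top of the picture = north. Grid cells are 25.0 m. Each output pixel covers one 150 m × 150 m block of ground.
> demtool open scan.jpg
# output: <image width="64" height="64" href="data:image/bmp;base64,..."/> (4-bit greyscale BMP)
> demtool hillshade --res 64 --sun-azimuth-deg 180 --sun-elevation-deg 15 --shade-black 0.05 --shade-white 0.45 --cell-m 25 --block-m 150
<image width="64" height="64" href="data:image/bmp;base64,Qk12CAAAAAAAAHYAAAAoAAAAQAAAAEAAAAABAAQAAAAAAAAIAAATCwAAEwsAABAAAAAAAAAAAAAAABEREQAiIiIAMzMzAERERABVVVUAZmZmAHd3dwCIiIgAmZmZAKqqqgC7u7sAzMzMAN3d3QDu7u4A////AKmZmqu6mHd4mquqqZmIiHdlVERERFZmVURERFVniIiImZmavMuod3iau6qZiHd3dmVEQzM0RVVUQzNEVXeIiIiZmavM3LqYmau7qYdmVmZVVEQzMiIzRDMzM0RWeImZmImZq83dzLqru7qYZUREREREREQyIiIzMiMzRFZ4iZiIiJmrvM3dzMzLqYZDIjNERFVVVUMyIiIiIzREVneIiId4iaqrvN3d3LqXZDIiM0RVZnd2VUMiIiIjNERVZ3d3dneJmZmavN3cuoZDIiM0VWd4iIh2VUMyIjNEVURWZ2Zmd4iYh3iavMupdkMzRFVmeJqqmYh2ZUQzRFVlVFVmZmZ3iJh2Vmiaqpl2VVVWZneJqruqmZh3ZVVWZ3dmVWZ3d3iJmHZUVniJmId3d3d3eJqru7qqqZh3d3eIiIh3d4iYiImYdlRFZniJmZmZiIiImaq7uqqqmYiIiZmqqpiImZmZmYiHZVVWeImaqqqpiIiJmqqqqqqZiImZmqu7qpmaqpmYiIh2ZmZ3iaq7u7qZiIiJmqqqqZiImZqqq7uqmZqqmYiIiId2ZmeJq7zMy6mYd4iZmZmZmZmZqqqqqqmZmZmYiIiIh3dmZniavMzMuqmHeIiYiZmZmqqqqqmZiImZmYiIiIh3d2ZVZ4mrzMzLqph4iIiImaqqqqmZmYh4iImIiIiIiHd3ZVVVaJq7zMu6mIiIiImZqqqpmZmYh3eIiIiIh3eIh3dlVERXiau7u7qZiIiJmZmqqpmZmYiId3iIiId3d4iId2ZURFZ4maqqqpiHiJqqqpmZmZiIiIiId3eId3Z3iIh3ZmVVVWeIiIiZiHd4mruqqZmZmYiIiIh3d3d2ZneIiId3dmZmZ3d3d3d3d3iau7uqqpmZmIiIh3ZmZmZmd4iIiIiIiId3ZmVVZmZ3eJq7u7uqqqqZiIiHdmZmZmd4iJmZmZmZiHZVRERFVnd4iaq7u7u6qqmYiHd3ZmZmd3iImZmZmZiHZUMzM0RWd3d4iZq7u7u7qpiId3d3dnd3d4iImZmYd3ZUMzM0RVZ3dmZniaq7u7u6qZiIiIiHdmZmZ3d3d3ZlVUQzNERVZndmVVZ4maqru7u6qpmamZlmVVVVVVVURDRERERFVWZ3d2ZmZniJmaq7zMy7u6qqmWVUQzMzMyIiIjM0RVZmd4iHd3eImZmaqrvM3dzLuqmYVVRDIiIhERESIjNFZnd4iZiImaq7u7u7vM3u7dy6mYhVVUQyIiEREiIiI0VmeImaqqq7zM3d3d3d3v/+26mId2ZmVUMzIiIiMiIiNFZ4mqq7u8zN3d7u7u7v//7bqYd2ZmZmVEQzMzIiIREjRniaq7zMzM3d3e7u7v///9uod2ZmZmZlVEMyIhERESNFeJq7vMzMzMzMzd3e7//+26h3d3ZmZmVUMyERABEjNFZ4mru8zLu7u7u7u8zd7u3LqHd3ZlVVVVQyIRERI0VWd4mqu7u7u6qqmaqqqrvMzMuod3dmVVVVRDIiIjNFZ4iZqqu7u7qqmYiIiZmZmqq7uqmHeGZVVVVEQ0RFVmeJq7u7u7u6qpiHd3iIiZmZmZqqqYiIdmZVVVVVVmd3iavMzczLuqqZiHd3eIiZmZmIiZmpmZmHdmZmZmd3iImau83dzLuqmZmId3eImZqpmId3iZqqqpiHdmd3iIiIiZq7zMzLuqqZmYiIiImaqqqYd2Z4maqqqpmHd4iZmZmZmaqruqqZmZmZmZmZmqqqqph2VWeImpmqqpiIiaqqqYiIiIiIiIiZmZmqqqqqqqmZh2VVVmeIiKu7qZiZq7upmHdmZmZmd4iJmaqqqqqZiId2ZVVVVmd3mruqmZmru6qYdlREREVWd4iJmqqqmYh2ZmVVVVVVVmaZqqqqqqqqqph2QzIiM0Vmd4iJmZmYd2ZVVVVWVVVWZomaqqqqqqqqmXZTIiIiM0Vmd3iIiId2ZVVVVWZmZmZ3iZmqqqqqqqqph2QyIiIiI0Vnd3d3d3ZmZlVWZmZnd3eZmaqruqqqqqqYdlQyIRESNFZmZ3d3dmd2ZmZmZ3eIiJmaqru7qqqqqpmHdlQyEREjVmZmZ3d3d3d3ZmZnd4iHiZqru7u6qqqqmZmIdkMiESNFZVVmd3d4iHd2ZmZ3d3eImqu7uqqqqqqZmZmIdUMzNFVVRFZ3iIiIh3dmZmZ3dniJqqqqqqqqqZmZqqmYdlVVVVREVniIiIiHdmVVVmZmd4iZmZmZmaqZmZmqu6qYd2ZlVERWeJmYiHd2ZVVWZmZ3d3iId4iJmZmZmqu8y7qYd2ZVVVZ4mZmId2ZlVWZnd3d2Znd3eIiIiImau8zMu6mHdmZ3d3iaqYh3ZmZmZ3d4d2ZmZ3d4iHd4iau8zMy7uph3iJmIiJqqmHd3d3d3eIh3d3d3iIiHd3iJq8zMy7uqmIiZqqmZmqqZiHd4iIiIiIiIiIiIiId3eJq8zczLu6qYiJqrqpmZmZmIiIiIiImZmZmYiZmYh3eJq8zczMy7upmIiJmZiIiIh3d3eIiJmZmqqpmZmZiIiJq8zMzLzMy7qYd3d3d2ZmVmZmd4iImZmqqqmZmZmIiZq8zMuqqru7uph2VVVVRDM0RWZ3iIiZmqqqmZmZmIiZq8zLqYiImqqqmHZUQzMiESNFZ3iIiImZqZmYiIiIiJq8zLqYZmZ3iZmIdlVDMiERI0Z4iIiIiImZmYiIiIiImrzMuodlVWd4iIh2ZVQzIiI0VniIiIiIiZ"/>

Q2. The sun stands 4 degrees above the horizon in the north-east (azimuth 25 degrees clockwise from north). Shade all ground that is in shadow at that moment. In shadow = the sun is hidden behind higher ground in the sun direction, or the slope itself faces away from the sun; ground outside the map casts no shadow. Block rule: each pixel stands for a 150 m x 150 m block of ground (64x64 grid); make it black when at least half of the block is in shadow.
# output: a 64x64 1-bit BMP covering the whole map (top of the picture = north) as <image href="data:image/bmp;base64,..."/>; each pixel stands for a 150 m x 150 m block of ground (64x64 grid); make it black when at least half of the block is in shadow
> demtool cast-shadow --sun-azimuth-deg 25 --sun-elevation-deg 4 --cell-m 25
<image width="64" height="64" href="data:image/bmp;base64,Qk0+AgAAAAAAAD4AAAAoAAAAQAAAAEAAAAABAAEAAAAAAAACAAATCwAAEwsAAAIAAAAAAAAA////AAAAAAAP//wAAAAAAA///AAAAAAAD//4AAAAAAAP//AAAAAAAA//4AAAAAAAB//AAAAADgAH/4AAAAAfAAAPAAAAAB+AAAAAAABwP8AAAAAAAHh/4AAAAAAAf//wAAAAAAB///gAAAAAAH//+AAAAAAAf//wAAAAAAB//8AAAAAAAH/+AAAAAAAAf/wAAAAAAAA//AAAAAAAAD/+AAAAAAAAP/4AAAAAAAA//wAAAAAAAD//gAACAAAAP/+AAAYAAAAf/+AAAAAAAD//8AAAAAHgf//4AAAAA/////gAAAAH////+AAAAB/////wAAAAP////+AAAAB/////wAAAAP////+AAAAB/////4AAAAf//8f/AAAAD///AP4AAAA///gA/AAAAD//4AD4AAAAf/+AAPAAAAB//wAB8AAAAH/+AAPgAAAAf/gAA8AAAAAOAAAAAAAACAAAAAAAAAAAAAAAAAAAAAAAAAAAAAAAAAAAAAAAAAAAAAAAAAAAAAAAAAAAAAABgB4AAAAAAAGAP8AAAAAAAQA/8AAAAAAAAD/+AAAAAAAAP/+AAAAAAAA//4AAAAAAAH//wYAAAAAAf//DwAAAAAD//8PgAAAAAf//g+AAAAAB//+AwAAAQAH//4AAAABAA/8fgAAAAAAD/AAAAAAAAAP4AAAAAAAAA/AAAAAAAA=="/>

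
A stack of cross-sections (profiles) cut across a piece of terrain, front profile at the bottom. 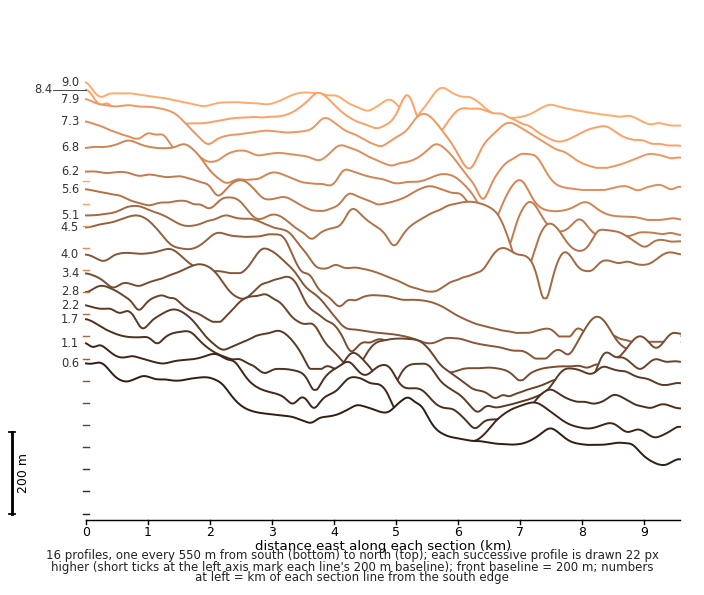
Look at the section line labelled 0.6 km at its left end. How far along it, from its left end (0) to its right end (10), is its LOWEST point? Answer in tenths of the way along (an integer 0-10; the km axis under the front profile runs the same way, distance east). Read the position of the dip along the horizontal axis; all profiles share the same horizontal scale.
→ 10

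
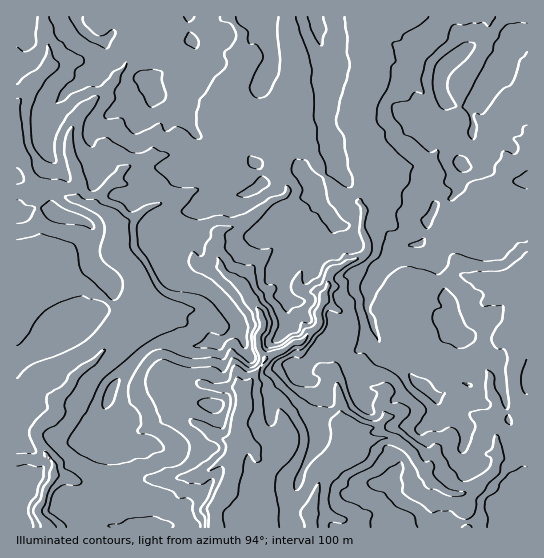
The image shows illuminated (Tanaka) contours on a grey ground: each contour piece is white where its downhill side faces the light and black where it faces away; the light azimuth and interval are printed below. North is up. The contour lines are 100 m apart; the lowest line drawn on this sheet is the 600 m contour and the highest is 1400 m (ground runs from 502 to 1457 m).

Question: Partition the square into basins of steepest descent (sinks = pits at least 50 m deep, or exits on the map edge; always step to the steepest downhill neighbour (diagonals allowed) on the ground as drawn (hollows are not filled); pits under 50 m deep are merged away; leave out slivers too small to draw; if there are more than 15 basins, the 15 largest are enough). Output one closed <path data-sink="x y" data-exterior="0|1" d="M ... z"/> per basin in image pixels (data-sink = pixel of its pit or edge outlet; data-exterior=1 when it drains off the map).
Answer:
<path data-sink="215 527" data-exterior="1" d="M527 16l-511 1 1 348 13-9 27-12 17-11 19-16 19-22 0-14-15-14-5-9 1-28-8-8 17-22 12-5 11 0 10 4 15-4 20-16 6-12 3-2 11 0 11 10 5 1 8-3 20 0 21-10 6 11 0 11-14 8-30 4-10 4-12 10-20 0-20 8-6 7 0 15 15 34 9 8 20 1 17 7 23 23 7 11 0 5-22 13-5-2-19 6-24-6-12 2-12 6-26 28-11 17-5 21-13 14-2 10 5 5 17 1 4 4 4 13-2 40 11 20 3 3 6 1-28 1-7-3-16 0 0 4 204 0 1-27 10-28 16-30 0-10-5-18 0-6 4-10 0-10-5-8-13-2-5-6 0-6 12-3 12-13 9-7 11-1 13 8 7 0 20-15 7 15 6 6 11 4 11 17 22 18 5 7 0 14-18 13-4 12-16 16-2 11-10 13 4 4 2 8 8 9 16 6 12 19 97-1z"/><path data-sink="47 527" data-exterior="1" d="M255 163l-21 10-20 0-8 3-5-1-11-10-11 0-3 2-5 11-21 17-11 4-14-4-11 0-12 5-17 22 8 8-1 28 5 9 15 14 1 12-9 13-30 27-17 11-27 12-14 10 1 162 68 0 1-4 16 0 7 3 28-1-6-1-3-3-11-20 2-40-3-11-5-6-12 0-8-3-2-9 3-7 12-11 1-10 11-23 34-35 15-6 29 6 19-6 5 2 22-13 0-5-7-11-23-23-17-7-20-1-9-8-15-34 0-15 6-7 20-8 20 0 18-12 8-3 22-1 12-6 6-4-1-16z"/><path data-sink="311 527" data-exterior="1" d="M377 336l-20 15-7 0-13-8-11 1-9 7-12 13-12 3 0 6 5 6 13 2 5 8 0 10-4 10 0 6 5 18 0 10-16 30-10 28-2 20 2 7 140-1-12-18-16-6-8-9-2-8-4-4 10-13 2-11 16-16 4-12 18-13 0-14-5-7-22-18-11-17-11-4-6-6z"/>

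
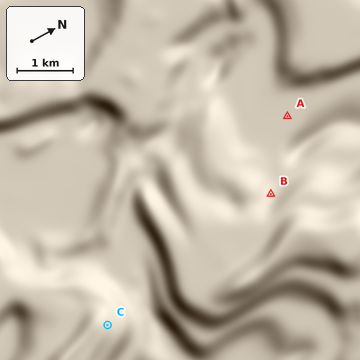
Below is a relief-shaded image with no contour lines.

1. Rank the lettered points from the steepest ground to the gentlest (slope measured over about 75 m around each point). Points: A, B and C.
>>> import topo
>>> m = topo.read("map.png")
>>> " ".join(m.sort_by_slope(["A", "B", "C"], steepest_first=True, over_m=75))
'C B A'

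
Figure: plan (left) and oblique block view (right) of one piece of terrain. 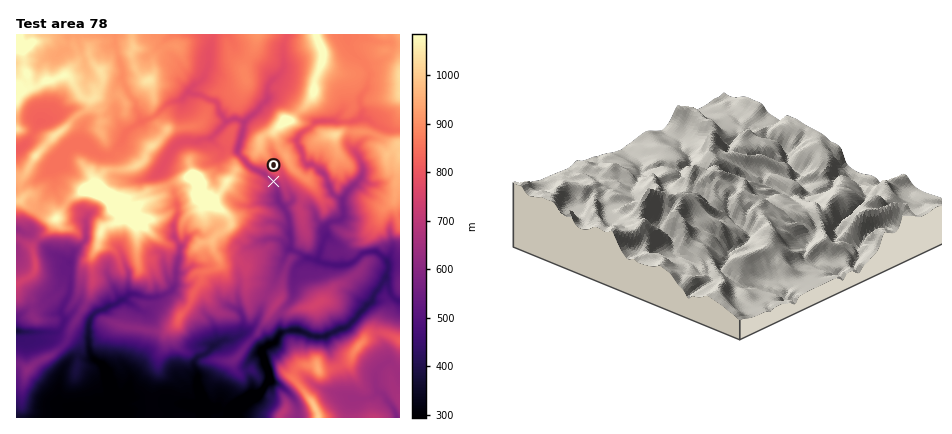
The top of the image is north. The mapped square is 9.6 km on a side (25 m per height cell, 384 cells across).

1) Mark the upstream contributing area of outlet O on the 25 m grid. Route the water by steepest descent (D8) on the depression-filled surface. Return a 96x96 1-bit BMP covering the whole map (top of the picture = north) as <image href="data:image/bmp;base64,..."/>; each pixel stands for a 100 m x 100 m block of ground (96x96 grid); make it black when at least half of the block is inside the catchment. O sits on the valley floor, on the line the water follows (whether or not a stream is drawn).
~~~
<image width="96" height="96" href="data:image/bmp;base64,Qk2+BAAAAAAAAD4AAAAoAAAAYAAAAGAAAAABAAEAAAAAAIAEAAATCwAAEwsAAAIAAAAAAAAA////AAAAAAAAAAAAAAAAAAAAAAAAAAAAAAAAAAAAAAAAAAAAAAAAAAAAAAAAAAAAAAAAAAAAAAAAAAAAAAAAAAAAAAAAAAAAAAAAAAAAAAAAAAAAAAAAAAAAAAAAAAAAAAAAAAAAAAAAAAAAAAAAAAAAAAAAAAAAAAAAAAAAAAAAAAAAAAAAAAAAAAAAAAAAAAAAAAAAAAAAAAAAAAAAAAAAAAAAAAAAAAAAAAAAAAAAAAAAAAAAAAAAAAAAAAAAAAAAAAAAAAAAAAAAAAAAAAAAAAAAAAAAAAAAAAAAAAAAAAAAAAAAAAAAAAAAAAAAAAAAAAAAAAAAAAAAAAAAAAAAAAAAAAAAAAAAAAAAAAAAAAAAAAAAAAAAAAAAAAAAAAAAAAAAAAAAAAAAAAAAAAAAAAAAAAAAAAAAAAAAAAAAAAAAAAAAAAAAAAAAAAAAAAAAAAAAAAAAAAAAAAAAAAAAAAAAAAAAAAAAAAAAAAAAAAAAAAAAAAAAAAAAAAAAAAAAAAAAAAAAAAAAAAAAAAAAAAAAAAAAAAAAAAAAAAAAAAAAAAAAAAAAAAAAAAAAAAAAAAAAAAAAAAAAAAAAAAAAAAAAAAAAAAAAAAAAAAAAAAAAAAAAAAAAAAAAAAAAAAAAAAAAAAAAAAAAAAAAAAAAAAAAAAAAAAAAAAAAAAAAAAAAAAAAAAAAAAAAAAAAAAAAAAAAAAAAAAAAAAAAAAAAAAAAAAAAAAAAAAAAAAAAAAAAAAAAAAAAAAAAAAAAAAAAAAAAAAAAAAAAAAAAAAAAAAAAAAAAAAAAAAAAAAABwAAAAAAAAAAAAAAD4AAAAAAAAAAAAAAP8AB8AAAAAAAAAAA/+AD+AAAAAAAAAAB/+AD/gACAAAAAAAA//gP/8APAAAAAAAB//4f/8APgAAAAAAB/////+APwAAAAAAB//////gPwAAAAAAB//////4f4B4AAAAA//////////4AAAAAf/////////4AAAAAf/////////wAAAAAP/////////wAAAAAP/////////gAAAAAH/////////gAAAAAD/////////AAAAAAB////////+AAAAAAA////////+AAAAAAAf///////+AAAAAAAP////////AAAAAAAH////////wAAAAAAD////////4AAAAAAB////////8AAAAAAA/////////AAAAAAAf////////wAAAAAAH////////4AAAAAAD////////8AAAAAAD////////+AAAAAAB/////////AAAAAAA/////////AAAAAAA/////////AAAAAAAf////////gAAAAAAf////////gAAAAAAP////////gAAAAAAP////////gAAAAAAf////////wAAAAAAP////////wAAAAAAH////////wAAAAAAH////////4AAAAAAD////////4AAAAAAB////////4AAAAAAAH///////wAAAAAAAH///////wAAAAAAAH///////wAAAAAAAH///////gAAA="/>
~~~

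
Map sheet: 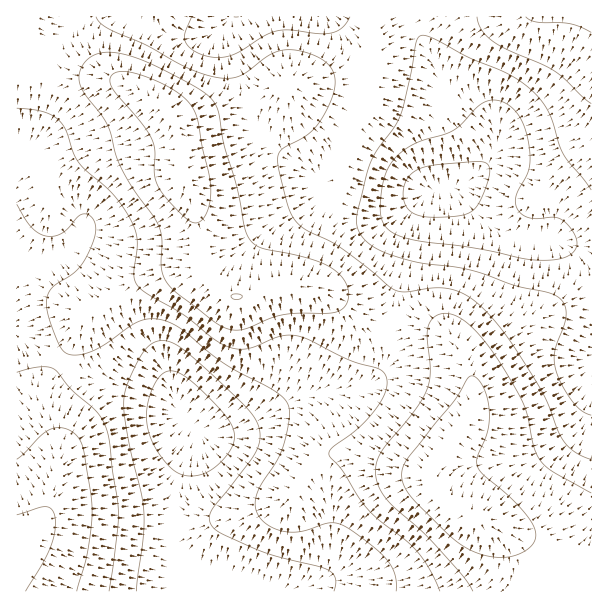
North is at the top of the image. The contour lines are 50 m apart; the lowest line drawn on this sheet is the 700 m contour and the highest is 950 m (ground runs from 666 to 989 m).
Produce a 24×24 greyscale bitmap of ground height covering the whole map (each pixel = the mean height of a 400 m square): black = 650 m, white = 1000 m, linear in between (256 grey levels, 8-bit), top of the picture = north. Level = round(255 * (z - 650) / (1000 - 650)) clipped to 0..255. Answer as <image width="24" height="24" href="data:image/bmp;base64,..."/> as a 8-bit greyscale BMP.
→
<image width="24" height="24" href="data:image/bmp;base64,Qk12BgAAAAAAADYEAAAoAAAAGAAAABgAAAABAAgAAAAAAEACAAATCwAAEwsAAAABAAAAAAAAAAAAAAEBAQACAgIAAwMDAAQEBAAFBQUABgYGAAcHBwAICAgACQkJAAoKCgALCwsADAwMAA0NDQAODg4ADw8PABAQEAAREREAEhISABMTEwAUFBQAFRUVABYWFgAXFxcAGBgYABkZGQAaGhoAGxsbABwcHAAdHR0AHh4eAB8fHwAgICAAISEhACIiIgAjIyMAJCQkACUlJQAmJiYAJycnACgoKAApKSkAKioqACsrKwAsLCwALS0tAC4uLgAvLy8AMDAwADExMQAyMjIAMzMzADQ0NAA1NTUANjY2ADc3NwA4ODgAOTk5ADo6OgA7OzsAPDw8AD09PQA+Pj4APz8/AEBAQABBQUEAQkJCAENDQwBEREQARUVFAEZGRgBHR0cASEhIAElJSQBKSkoAS0tLAExMTABNTU0ATk5OAE9PTwBQUFAAUVFRAFJSUgBTU1MAVFRUAFVVVQBWVlYAV1dXAFhYWABZWVkAWlpaAFtbWwBcXFwAXV1dAF5eXgBfX18AYGBgAGFhYQBiYmIAY2NjAGRkZABlZWUAZmZmAGdnZwBoaGgAaWlpAGpqagBra2sAbGxsAG1tbQBubm4Ab29vAHBwcABxcXEAcnJyAHNzcwB0dHQAdXV1AHZ2dgB3d3cAeHh4AHl5eQB6enoAe3t7AHx8fAB9fX0Afn5+AH9/fwCAgIAAgYGBAIKCggCDg4MAhISEAIWFhQCGhoYAh4eHAIiIiACJiYkAioqKAIuLiwCMjIwAjY2NAI6OjgCPj48AkJCQAJGRkQCSkpIAk5OTAJSUlACVlZUAlpaWAJeXlwCYmJgAmZmZAJqamgCbm5sAnJycAJ2dnQCenp4An5+fAKCgoAChoaEAoqKiAKOjowCkpKQApaWlAKampgCnp6cAqKioAKmpqQCqqqoAq6urAKysrACtra0Arq6uAK+vrwCwsLAAsbGxALKysgCzs7MAtLS0ALW1tQC2trYAt7e3ALi4uAC5ubkAurq6ALu7uwC8vLwAvb29AL6+vgC/v78AwMDAAMHBwQDCwsIAw8PDAMTExADFxcUAxsbGAMfHxwDIyMgAycnJAMrKygDLy8sAzMzMAM3NzQDOzs4Az8/PANDQ0ADR0dEA0tLSANPT0wDU1NQA1dXVANbW1gDX19cA2NjYANnZ2QDa2toA29vbANzc3ADd3d0A3t7eAN/f3wDg4OAA4eHhAOLi4gDj4+MA5OTkAOXl5QDm5uYA5+fnAOjo6ADp6ekA6urqAOvr6wDs7OwA7e3tAO7u7gDv7+8A8PDwAPHx8QDy8vIA8/PzAPT09AD19fUA9vb2APf39wD4+PgA+fn5APr6+gD7+/sA/Pz8AP39/QD+/v4A////ALeplXxbPzIyNDY3O0JLWGh7k7DG0dLRz7yynYFfQjU2Oj9HTlFUX3KIqcnZ29jUz7y3o4VkRTg/SVVkbWhndYuny+jv5dvTyrS1pYZkRDY+TWF4g3x7j63N6PPx49XOw6etoYNfPi0tO1d0iImKosTi7eng08e/s5iimn5YNCAZI0Bhf46UpcTe6OLYy7ypmIuWkXlQKBQOFzNVdIiPmrDM4ebcy7WYgn+EfWpJJBARI0Fcb32Fjp210eLdya6KcHZ1a19LKxkjQF1sdHqCipOmwdnZv555YGlsamRVOy5DZ3t8foSMkpWjvtTMq4ptVllqdXJlUVBwl6GUjpWen52mv8u1lYFvWVlwfoF7c4CkxMq8srKxqJ6ktLKZhX1zYGBueYOJlLDL19jW08u8p5aTl5GCdm9pX2JnbXqJosPU0cvJyL+ulYF3cm1kWlNRU2ZqaXKEocTUzLyyqZ6OdF5RSkZCQUFDS250bnKKq83bzballYZ8ZEIuKCkwPkdIU3Z7eIKgxODmzrKgi319aD0eFRgnQFBTYHuBiZ220+noyKqZiX2AcUcoHRwjNUxeb36Elqu+1OnivqGWj4eEfGBFPDUtMk1peYaNnbHH4e/duJ+bm5OIhXVdUUk8PFRwgJqeq8Lc7+nLrqGkppyNiH5mV1NLTmR8jqans83d1budj5SjqZ+OiIFsXVxfa36Onaejp7OxnoZwZ3OKlIuDg4BvZ299jpqhqqqimpWNh3xlU1RkamVte3pwdIKUp7GztQ=="/>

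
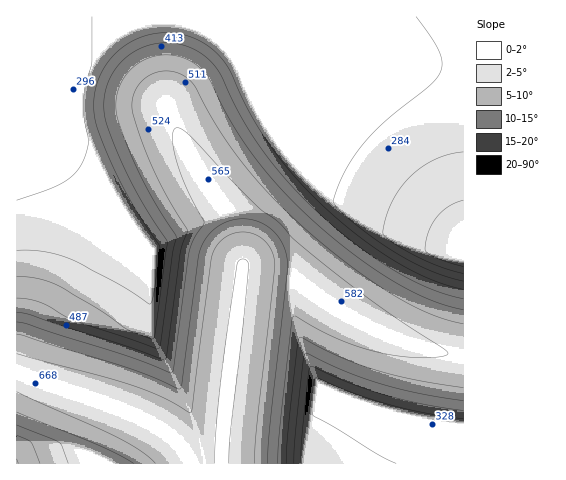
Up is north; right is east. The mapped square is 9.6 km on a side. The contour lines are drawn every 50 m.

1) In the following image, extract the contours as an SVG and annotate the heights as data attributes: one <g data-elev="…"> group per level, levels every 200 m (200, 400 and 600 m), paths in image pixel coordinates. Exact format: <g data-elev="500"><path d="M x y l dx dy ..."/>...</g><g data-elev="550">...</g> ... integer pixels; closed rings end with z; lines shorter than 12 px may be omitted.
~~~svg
<g data-elev="200"><path d="M463 267l-29-10-7-5-2-3 3-17 9-15 11-10 15-7"/></g><g data-elev="400"><path d="M301 463l2-36 6-55 2-6 41 18 32 11 38 9 41 7"/><path d="M463 299l-30-9-33-16-35-23-35-28-36-34-29-36-21-31-23-46-8-13-10-8-10-6-12-4-12-2-11 0-12 3-12 5-9 8-9 9-6 10-4 12-2 12 2 21 16 41 19 37 26 41-13 95-3 2-24-10-28-20-44-25-19-6-19-1"/></g><g data-elev="600"><path d="M268 463l2-40 18-158-2-13-5-11-8-10-10-7-17-5-17 2-16 9-11 14-4 14-16 126-2 5-52-21-111-34"/><path d="M17 412l82 34 35 17"/></g>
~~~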